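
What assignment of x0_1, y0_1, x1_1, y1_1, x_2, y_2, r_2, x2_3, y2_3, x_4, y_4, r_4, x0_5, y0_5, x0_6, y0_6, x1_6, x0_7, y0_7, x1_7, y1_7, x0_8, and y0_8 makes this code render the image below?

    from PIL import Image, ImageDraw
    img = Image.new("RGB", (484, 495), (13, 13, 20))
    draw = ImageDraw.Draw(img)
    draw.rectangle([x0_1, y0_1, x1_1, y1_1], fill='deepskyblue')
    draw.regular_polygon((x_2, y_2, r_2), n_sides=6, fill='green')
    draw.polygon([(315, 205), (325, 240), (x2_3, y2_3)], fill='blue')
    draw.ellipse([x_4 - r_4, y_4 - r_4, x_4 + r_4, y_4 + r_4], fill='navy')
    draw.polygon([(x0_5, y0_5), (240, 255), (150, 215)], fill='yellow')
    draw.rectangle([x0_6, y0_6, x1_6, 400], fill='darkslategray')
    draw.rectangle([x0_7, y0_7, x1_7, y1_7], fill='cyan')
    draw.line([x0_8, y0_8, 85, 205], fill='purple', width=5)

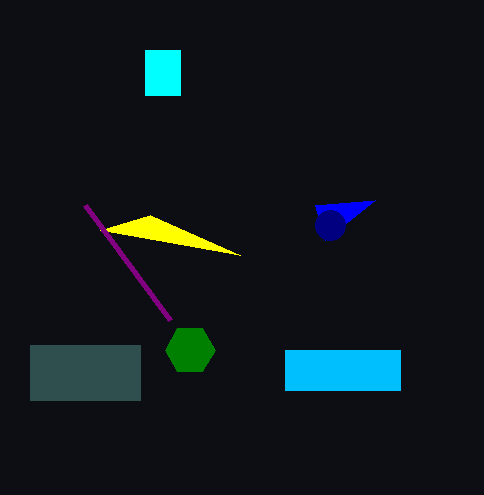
x0_1 = 285
y0_1 = 350
x1_1 = 400
y1_1 = 390
x_2 = 190
y_2 = 350
r_2 = 25
x2_3 = 375
y2_3 = 200
x_4 = 330
y_4 = 225
r_4 = 15
x0_5 = 100
y0_5 = 230
x0_6 = 30
y0_6 = 345
x1_6 = 140
x0_7 = 145
y0_7 = 50
x1_7 = 180
y1_7 = 95
x0_8 = 170
y0_8 = 320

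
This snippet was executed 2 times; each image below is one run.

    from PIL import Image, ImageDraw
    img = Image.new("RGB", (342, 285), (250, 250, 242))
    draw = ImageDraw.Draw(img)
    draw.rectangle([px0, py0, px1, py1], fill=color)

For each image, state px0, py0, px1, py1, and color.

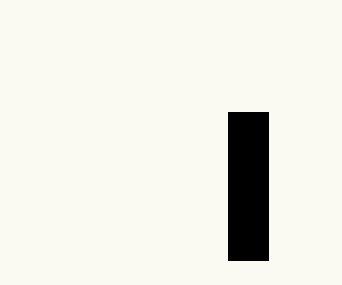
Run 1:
px0 = 228; py0 = 112; px1 = 268; py1 = 260; color = 'black'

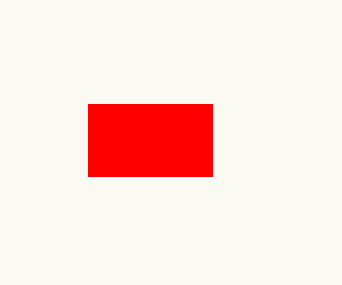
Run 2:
px0 = 88
py0 = 104
px1 = 212
py1 = 176
color = 'red'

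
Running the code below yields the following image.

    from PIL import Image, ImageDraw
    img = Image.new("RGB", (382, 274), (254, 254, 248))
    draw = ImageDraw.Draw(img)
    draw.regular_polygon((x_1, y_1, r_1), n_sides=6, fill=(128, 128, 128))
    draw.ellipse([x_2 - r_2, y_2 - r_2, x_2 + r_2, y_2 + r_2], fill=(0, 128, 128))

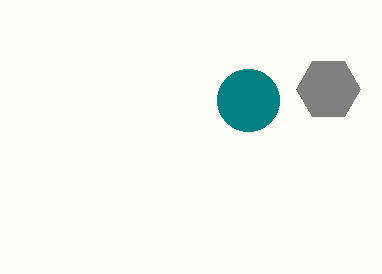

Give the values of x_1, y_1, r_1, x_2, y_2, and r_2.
x_1 = 328
y_1 = 89
r_1 = 32
x_2 = 248
y_2 = 100
r_2 = 31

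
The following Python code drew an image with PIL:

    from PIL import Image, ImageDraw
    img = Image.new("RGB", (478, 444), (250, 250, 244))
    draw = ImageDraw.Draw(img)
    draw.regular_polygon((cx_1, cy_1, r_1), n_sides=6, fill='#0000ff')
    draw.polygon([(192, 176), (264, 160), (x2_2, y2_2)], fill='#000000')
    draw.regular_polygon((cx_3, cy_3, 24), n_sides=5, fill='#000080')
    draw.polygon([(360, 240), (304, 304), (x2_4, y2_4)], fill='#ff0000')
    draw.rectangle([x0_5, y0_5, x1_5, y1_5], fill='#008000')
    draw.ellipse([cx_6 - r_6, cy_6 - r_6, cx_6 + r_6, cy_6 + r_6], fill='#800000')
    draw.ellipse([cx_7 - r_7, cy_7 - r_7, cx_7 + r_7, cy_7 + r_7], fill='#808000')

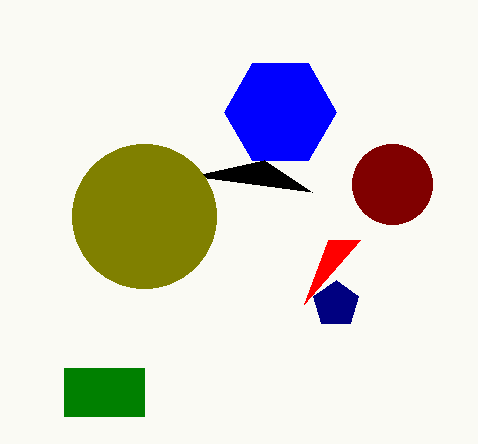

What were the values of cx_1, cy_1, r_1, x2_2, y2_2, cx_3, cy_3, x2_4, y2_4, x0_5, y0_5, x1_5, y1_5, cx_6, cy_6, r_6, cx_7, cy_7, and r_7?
cx_1 = 280; cy_1 = 112; r_1 = 56; x2_2 = 312; y2_2 = 192; cx_3 = 336; cy_3 = 304; x2_4 = 328; y2_4 = 240; x0_5 = 64; y0_5 = 368; x1_5 = 144; y1_5 = 416; cx_6 = 392; cy_6 = 184; r_6 = 40; cx_7 = 144; cy_7 = 216; r_7 = 72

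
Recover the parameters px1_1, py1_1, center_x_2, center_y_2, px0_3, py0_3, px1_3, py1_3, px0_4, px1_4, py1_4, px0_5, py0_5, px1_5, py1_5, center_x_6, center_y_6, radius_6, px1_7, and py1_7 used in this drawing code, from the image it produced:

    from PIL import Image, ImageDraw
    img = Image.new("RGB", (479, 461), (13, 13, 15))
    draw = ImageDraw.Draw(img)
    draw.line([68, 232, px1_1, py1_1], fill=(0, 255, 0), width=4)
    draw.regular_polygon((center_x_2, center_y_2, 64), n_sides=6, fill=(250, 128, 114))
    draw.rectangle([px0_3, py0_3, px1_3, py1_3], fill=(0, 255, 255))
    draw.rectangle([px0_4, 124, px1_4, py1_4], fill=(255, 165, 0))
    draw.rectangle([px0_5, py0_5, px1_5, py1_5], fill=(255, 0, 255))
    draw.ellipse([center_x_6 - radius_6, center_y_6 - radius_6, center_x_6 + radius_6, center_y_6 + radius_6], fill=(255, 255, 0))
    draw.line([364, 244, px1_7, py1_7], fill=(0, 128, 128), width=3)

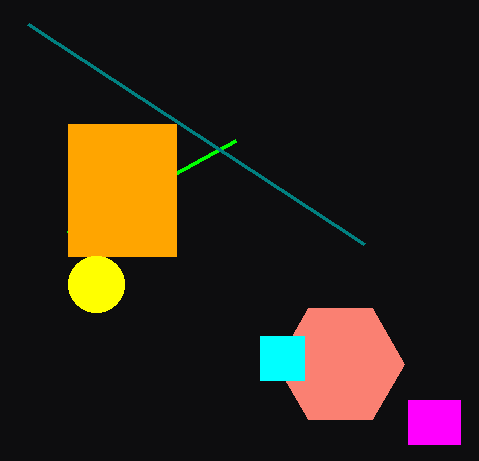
px1_1 = 236, py1_1 = 140, center_x_2 = 340, center_y_2 = 364, px0_3 = 260, py0_3 = 336, px1_3 = 304, py1_3 = 380, px0_4 = 68, px1_4 = 176, py1_4 = 256, px0_5 = 408, py0_5 = 400, px1_5 = 460, py1_5 = 444, center_x_6 = 96, center_y_6 = 284, radius_6 = 28, px1_7 = 28, py1_7 = 24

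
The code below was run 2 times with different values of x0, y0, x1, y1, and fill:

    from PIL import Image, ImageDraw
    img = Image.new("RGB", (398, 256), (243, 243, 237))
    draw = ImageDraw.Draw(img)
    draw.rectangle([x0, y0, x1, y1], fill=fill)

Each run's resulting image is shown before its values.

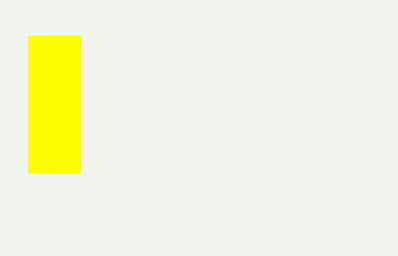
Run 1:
x0 = 28
y0 = 36
x1 = 80
y1 = 172
fill = 'yellow'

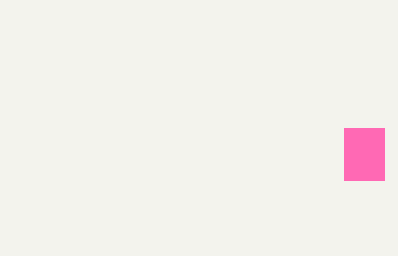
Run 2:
x0 = 344, y0 = 128, x1 = 384, y1 = 180, fill = 'hotpink'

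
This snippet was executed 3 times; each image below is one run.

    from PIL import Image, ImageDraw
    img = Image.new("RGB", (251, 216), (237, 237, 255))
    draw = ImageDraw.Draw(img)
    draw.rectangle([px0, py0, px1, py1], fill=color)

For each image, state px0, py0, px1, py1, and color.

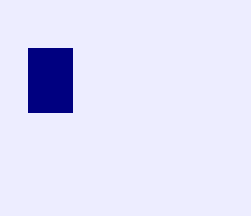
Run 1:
px0 = 28
py0 = 48
px1 = 72
py1 = 112
color = 'navy'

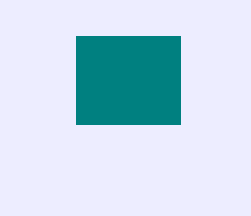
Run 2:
px0 = 76
py0 = 36
px1 = 180
py1 = 124
color = 'teal'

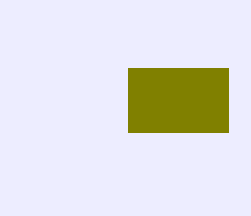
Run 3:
px0 = 128; py0 = 68; px1 = 228; py1 = 132; color = 'olive'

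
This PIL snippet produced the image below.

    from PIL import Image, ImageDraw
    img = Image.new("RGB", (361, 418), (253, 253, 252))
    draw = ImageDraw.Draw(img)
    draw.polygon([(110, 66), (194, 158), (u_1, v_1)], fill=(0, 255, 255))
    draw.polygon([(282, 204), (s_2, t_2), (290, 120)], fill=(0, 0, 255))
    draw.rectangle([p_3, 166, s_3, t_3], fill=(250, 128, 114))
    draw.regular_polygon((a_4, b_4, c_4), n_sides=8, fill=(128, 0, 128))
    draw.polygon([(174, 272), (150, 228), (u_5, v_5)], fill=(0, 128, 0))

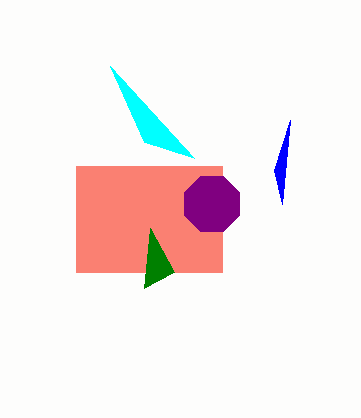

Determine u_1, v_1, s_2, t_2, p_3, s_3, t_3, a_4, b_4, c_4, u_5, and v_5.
u_1 = 144, v_1 = 142, s_2 = 274, t_2 = 170, p_3 = 76, s_3 = 222, t_3 = 272, a_4 = 212, b_4 = 204, c_4 = 30, u_5 = 144, v_5 = 288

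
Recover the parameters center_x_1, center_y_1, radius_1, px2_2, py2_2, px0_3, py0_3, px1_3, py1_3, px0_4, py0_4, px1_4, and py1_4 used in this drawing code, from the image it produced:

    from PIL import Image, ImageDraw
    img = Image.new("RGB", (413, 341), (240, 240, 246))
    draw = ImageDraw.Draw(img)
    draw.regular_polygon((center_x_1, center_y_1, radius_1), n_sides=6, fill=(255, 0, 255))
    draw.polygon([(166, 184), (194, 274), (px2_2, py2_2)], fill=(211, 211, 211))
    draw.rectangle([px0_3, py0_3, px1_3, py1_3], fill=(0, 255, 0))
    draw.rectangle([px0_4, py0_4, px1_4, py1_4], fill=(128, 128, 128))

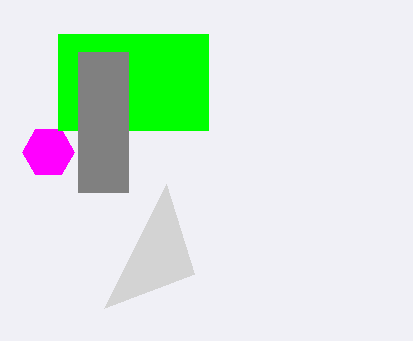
center_x_1 = 48; center_y_1 = 152; radius_1 = 26; px2_2 = 104; py2_2 = 308; px0_3 = 58; py0_3 = 34; px1_3 = 208; py1_3 = 130; px0_4 = 78; py0_4 = 52; px1_4 = 128; py1_4 = 192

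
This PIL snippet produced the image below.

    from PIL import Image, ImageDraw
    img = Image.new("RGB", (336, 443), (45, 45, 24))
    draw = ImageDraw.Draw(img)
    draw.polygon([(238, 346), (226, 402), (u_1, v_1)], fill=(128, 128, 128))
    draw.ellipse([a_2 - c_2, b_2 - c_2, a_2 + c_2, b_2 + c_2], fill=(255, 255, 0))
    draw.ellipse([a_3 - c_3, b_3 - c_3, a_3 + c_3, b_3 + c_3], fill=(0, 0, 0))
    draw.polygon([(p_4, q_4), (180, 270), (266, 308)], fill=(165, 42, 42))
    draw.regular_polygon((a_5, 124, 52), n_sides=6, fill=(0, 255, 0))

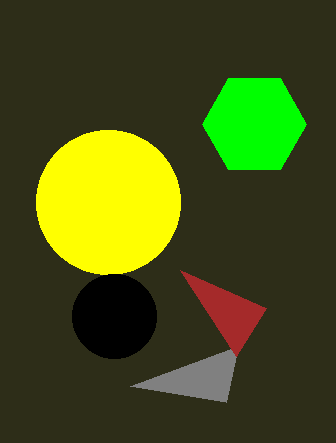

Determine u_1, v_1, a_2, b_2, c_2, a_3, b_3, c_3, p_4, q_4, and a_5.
u_1 = 130; v_1 = 386; a_2 = 108; b_2 = 202; c_2 = 72; a_3 = 114; b_3 = 316; c_3 = 42; p_4 = 236; q_4 = 356; a_5 = 254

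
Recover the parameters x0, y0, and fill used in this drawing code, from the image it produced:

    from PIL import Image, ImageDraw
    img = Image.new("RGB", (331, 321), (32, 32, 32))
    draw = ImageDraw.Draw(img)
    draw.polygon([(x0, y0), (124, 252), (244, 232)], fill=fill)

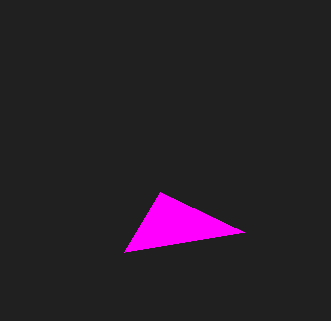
x0 = 160; y0 = 192; fill = 'magenta'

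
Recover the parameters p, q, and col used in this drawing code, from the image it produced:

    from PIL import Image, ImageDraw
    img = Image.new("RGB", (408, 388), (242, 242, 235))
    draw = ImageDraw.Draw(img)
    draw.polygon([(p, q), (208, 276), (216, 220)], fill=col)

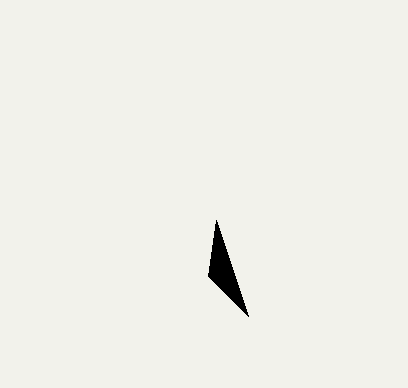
p = 248; q = 316; col = 'black'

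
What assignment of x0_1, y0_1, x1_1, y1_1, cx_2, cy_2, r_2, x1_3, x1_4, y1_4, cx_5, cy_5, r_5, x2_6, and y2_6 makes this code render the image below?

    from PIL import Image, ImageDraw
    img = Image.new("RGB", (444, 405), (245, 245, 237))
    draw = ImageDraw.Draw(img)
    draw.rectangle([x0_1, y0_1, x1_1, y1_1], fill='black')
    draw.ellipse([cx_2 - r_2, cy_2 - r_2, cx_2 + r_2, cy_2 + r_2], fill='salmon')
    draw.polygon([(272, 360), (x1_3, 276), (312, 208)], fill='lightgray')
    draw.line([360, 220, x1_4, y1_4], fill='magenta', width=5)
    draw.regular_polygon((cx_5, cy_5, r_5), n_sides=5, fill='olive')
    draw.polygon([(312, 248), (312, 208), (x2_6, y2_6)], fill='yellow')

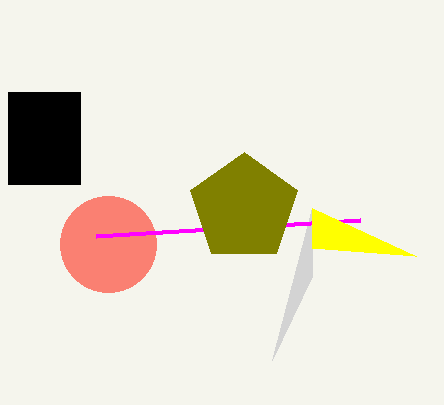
x0_1 = 8
y0_1 = 92
x1_1 = 80
y1_1 = 184
cx_2 = 108
cy_2 = 244
r_2 = 48
x1_3 = 312
x1_4 = 96
y1_4 = 236
cx_5 = 244
cy_5 = 208
r_5 = 56
x2_6 = 416
y2_6 = 256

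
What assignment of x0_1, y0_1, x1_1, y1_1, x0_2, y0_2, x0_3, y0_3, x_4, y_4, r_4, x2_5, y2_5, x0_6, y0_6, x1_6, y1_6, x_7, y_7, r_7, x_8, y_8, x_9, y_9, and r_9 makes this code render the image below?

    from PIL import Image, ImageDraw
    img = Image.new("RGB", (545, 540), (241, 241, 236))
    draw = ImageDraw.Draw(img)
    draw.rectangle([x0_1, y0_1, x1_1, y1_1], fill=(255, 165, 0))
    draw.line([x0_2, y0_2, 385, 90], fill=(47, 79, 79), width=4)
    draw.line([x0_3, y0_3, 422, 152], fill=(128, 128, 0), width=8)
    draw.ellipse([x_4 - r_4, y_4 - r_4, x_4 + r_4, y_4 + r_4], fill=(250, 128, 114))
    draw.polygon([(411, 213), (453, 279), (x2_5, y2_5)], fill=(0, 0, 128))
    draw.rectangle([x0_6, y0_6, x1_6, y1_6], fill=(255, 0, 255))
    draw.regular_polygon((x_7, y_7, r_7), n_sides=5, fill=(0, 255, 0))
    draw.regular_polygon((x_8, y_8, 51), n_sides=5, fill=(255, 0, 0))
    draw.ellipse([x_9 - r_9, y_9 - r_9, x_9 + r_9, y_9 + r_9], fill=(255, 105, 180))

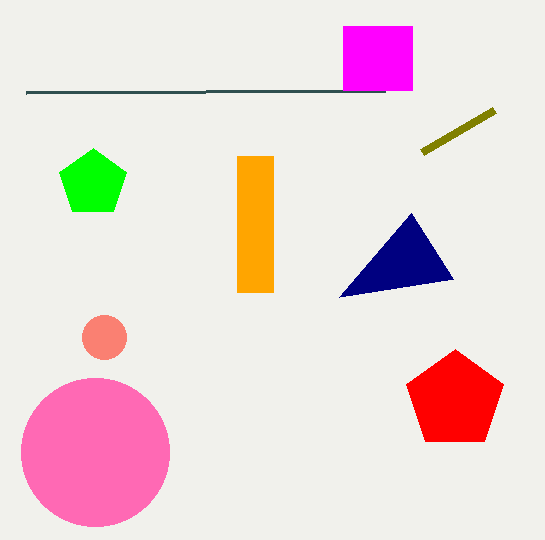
x0_1 = 237; y0_1 = 156; x1_1 = 273; y1_1 = 292; x0_2 = 26; y0_2 = 92; x0_3 = 494; y0_3 = 110; x_4 = 104; y_4 = 337; r_4 = 22; x2_5 = 339; y2_5 = 297; x0_6 = 343; y0_6 = 26; x1_6 = 412; y1_6 = 90; x_7 = 93; y_7 = 183; r_7 = 35; x_8 = 455; y_8 = 400; x_9 = 95; y_9 = 452; r_9 = 74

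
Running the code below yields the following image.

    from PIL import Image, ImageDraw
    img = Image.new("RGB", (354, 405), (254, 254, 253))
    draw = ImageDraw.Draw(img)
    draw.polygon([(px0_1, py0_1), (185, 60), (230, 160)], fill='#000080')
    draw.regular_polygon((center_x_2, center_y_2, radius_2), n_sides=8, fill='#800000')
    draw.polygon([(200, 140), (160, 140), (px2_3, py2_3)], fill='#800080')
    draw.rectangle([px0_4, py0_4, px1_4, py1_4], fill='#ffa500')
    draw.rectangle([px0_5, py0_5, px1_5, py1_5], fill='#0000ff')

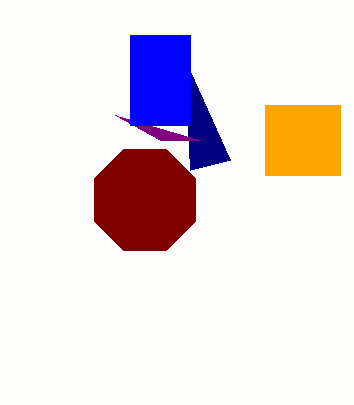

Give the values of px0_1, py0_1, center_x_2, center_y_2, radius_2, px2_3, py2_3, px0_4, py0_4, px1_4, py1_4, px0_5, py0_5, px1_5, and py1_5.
px0_1 = 190; py0_1 = 170; center_x_2 = 145; center_y_2 = 200; radius_2 = 55; px2_3 = 115; py2_3 = 115; px0_4 = 265; py0_4 = 105; px1_4 = 340; py1_4 = 175; px0_5 = 130; py0_5 = 35; px1_5 = 190; py1_5 = 125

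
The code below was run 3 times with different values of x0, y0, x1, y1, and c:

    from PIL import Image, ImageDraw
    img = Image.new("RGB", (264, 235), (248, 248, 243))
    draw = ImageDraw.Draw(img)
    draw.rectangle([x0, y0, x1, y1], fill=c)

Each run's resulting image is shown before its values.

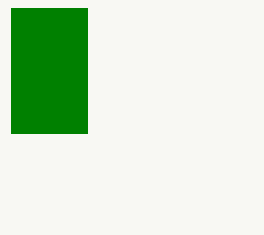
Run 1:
x0 = 11
y0 = 8
x1 = 87
y1 = 133
c = 'green'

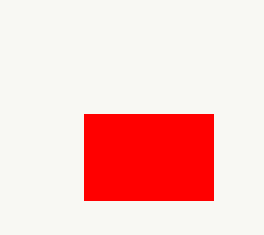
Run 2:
x0 = 84
y0 = 114
x1 = 213
y1 = 200
c = 'red'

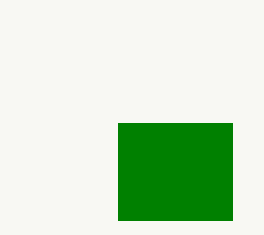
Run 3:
x0 = 118
y0 = 123
x1 = 232
y1 = 220
c = 'green'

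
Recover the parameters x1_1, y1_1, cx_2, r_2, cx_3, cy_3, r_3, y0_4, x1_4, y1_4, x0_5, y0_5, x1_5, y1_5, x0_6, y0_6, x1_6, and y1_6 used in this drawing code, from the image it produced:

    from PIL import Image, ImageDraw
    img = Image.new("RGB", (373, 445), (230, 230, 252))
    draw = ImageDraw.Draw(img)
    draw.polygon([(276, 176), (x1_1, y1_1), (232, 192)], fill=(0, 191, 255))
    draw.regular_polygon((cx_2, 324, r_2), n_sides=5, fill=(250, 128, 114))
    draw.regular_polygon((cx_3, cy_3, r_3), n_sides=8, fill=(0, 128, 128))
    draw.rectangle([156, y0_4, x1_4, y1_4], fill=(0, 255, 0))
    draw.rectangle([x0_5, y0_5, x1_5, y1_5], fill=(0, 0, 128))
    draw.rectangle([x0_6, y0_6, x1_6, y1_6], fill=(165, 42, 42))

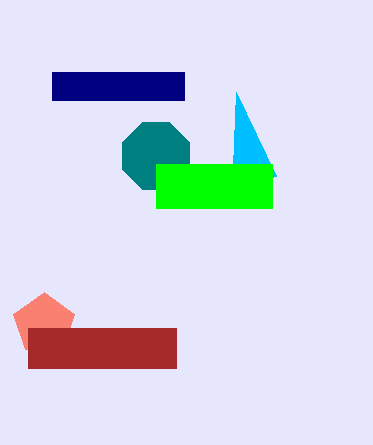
x1_1 = 236, y1_1 = 92, cx_2 = 44, r_2 = 32, cx_3 = 156, cy_3 = 156, r_3 = 36, y0_4 = 164, x1_4 = 272, y1_4 = 208, x0_5 = 52, y0_5 = 72, x1_5 = 184, y1_5 = 100, x0_6 = 28, y0_6 = 328, x1_6 = 176, y1_6 = 368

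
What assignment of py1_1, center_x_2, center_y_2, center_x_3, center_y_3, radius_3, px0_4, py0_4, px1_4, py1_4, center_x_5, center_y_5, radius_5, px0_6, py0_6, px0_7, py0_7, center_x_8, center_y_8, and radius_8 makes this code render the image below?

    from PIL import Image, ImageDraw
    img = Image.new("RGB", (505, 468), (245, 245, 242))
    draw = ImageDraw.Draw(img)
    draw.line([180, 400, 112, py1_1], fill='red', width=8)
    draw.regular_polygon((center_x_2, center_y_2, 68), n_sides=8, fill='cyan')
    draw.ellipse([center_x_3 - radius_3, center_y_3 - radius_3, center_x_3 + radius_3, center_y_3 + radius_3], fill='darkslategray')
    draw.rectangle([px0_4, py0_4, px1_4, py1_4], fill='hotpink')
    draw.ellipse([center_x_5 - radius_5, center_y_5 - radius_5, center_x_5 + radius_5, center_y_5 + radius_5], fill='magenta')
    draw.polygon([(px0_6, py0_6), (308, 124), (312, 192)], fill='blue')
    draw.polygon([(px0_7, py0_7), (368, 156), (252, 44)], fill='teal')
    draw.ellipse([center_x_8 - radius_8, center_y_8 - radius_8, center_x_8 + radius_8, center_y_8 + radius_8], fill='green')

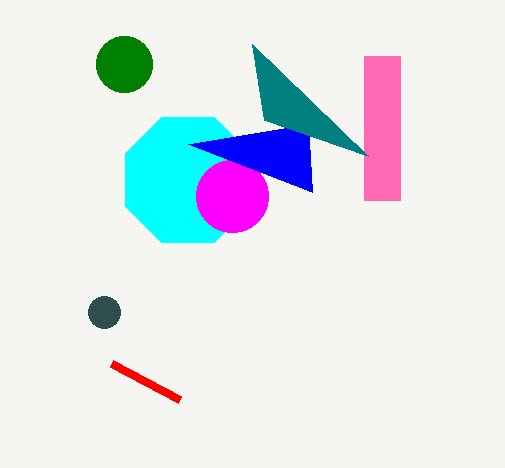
py1_1 = 364
center_x_2 = 188
center_y_2 = 180
center_x_3 = 104
center_y_3 = 312
radius_3 = 16
px0_4 = 364
py0_4 = 56
px1_4 = 400
py1_4 = 200
center_x_5 = 232
center_y_5 = 196
radius_5 = 36
px0_6 = 188
py0_6 = 144
px0_7 = 264
py0_7 = 120
center_x_8 = 124
center_y_8 = 64
radius_8 = 28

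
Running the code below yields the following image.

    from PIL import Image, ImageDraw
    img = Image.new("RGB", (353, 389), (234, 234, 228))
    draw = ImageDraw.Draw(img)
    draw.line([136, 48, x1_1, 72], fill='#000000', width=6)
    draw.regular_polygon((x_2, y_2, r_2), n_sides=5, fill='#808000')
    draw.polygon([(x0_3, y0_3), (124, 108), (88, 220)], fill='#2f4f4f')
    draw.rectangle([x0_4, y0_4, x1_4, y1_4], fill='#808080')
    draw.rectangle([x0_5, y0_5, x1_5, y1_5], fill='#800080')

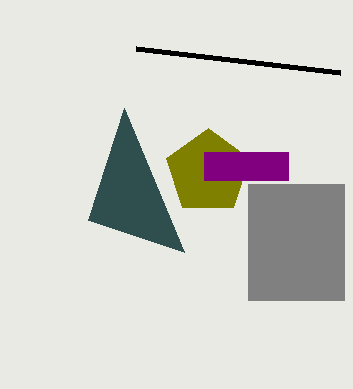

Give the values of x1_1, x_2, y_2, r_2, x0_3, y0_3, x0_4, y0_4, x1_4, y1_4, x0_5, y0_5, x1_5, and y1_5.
x1_1 = 340
x_2 = 208
y_2 = 172
r_2 = 44
x0_3 = 184
y0_3 = 252
x0_4 = 248
y0_4 = 184
x1_4 = 344
y1_4 = 300
x0_5 = 204
y0_5 = 152
x1_5 = 288
y1_5 = 180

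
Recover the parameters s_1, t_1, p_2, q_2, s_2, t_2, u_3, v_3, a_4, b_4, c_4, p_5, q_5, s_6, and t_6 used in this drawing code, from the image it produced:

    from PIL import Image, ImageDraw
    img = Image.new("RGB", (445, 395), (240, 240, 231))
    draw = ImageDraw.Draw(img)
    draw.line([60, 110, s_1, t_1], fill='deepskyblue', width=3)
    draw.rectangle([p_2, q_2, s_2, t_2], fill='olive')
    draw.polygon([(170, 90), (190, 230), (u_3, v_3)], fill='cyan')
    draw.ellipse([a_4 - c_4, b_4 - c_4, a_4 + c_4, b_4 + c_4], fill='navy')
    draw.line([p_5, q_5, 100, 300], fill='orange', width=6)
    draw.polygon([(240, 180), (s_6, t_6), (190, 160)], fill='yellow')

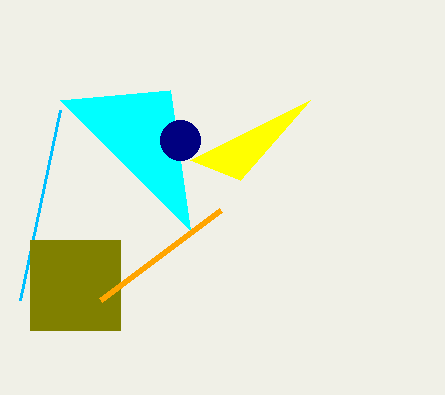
s_1 = 20, t_1 = 300, p_2 = 30, q_2 = 240, s_2 = 120, t_2 = 330, u_3 = 60, v_3 = 100, a_4 = 180, b_4 = 140, c_4 = 20, p_5 = 220, q_5 = 210, s_6 = 310, t_6 = 100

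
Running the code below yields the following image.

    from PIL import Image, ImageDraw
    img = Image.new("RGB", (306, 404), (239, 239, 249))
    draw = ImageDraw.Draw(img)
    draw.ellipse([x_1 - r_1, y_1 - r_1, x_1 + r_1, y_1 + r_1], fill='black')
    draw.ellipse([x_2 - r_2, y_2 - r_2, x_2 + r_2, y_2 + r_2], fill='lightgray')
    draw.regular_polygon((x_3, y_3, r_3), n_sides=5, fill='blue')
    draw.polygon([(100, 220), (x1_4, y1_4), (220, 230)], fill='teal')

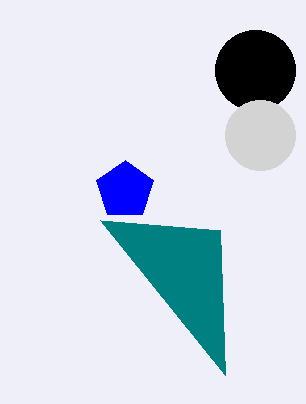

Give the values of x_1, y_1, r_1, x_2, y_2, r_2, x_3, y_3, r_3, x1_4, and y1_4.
x_1 = 255
y_1 = 70
r_1 = 40
x_2 = 260
y_2 = 135
r_2 = 35
x_3 = 125
y_3 = 190
r_3 = 30
x1_4 = 225
y1_4 = 375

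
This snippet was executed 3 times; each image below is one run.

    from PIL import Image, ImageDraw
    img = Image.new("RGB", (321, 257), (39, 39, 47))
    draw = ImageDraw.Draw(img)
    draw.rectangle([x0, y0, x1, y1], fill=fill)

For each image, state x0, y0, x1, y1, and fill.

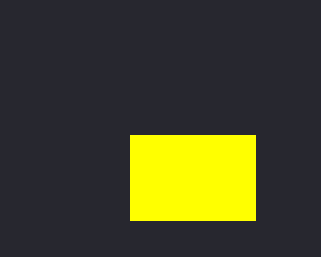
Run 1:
x0 = 130; y0 = 135; x1 = 255; y1 = 220; fill = 'yellow'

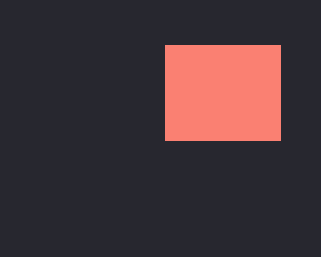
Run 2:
x0 = 165, y0 = 45, x1 = 280, y1 = 140, fill = 'salmon'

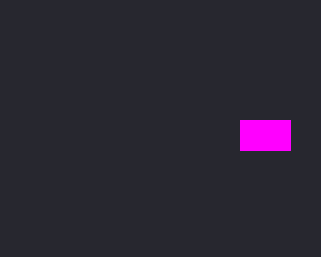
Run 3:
x0 = 240
y0 = 120
x1 = 290
y1 = 150
fill = 'magenta'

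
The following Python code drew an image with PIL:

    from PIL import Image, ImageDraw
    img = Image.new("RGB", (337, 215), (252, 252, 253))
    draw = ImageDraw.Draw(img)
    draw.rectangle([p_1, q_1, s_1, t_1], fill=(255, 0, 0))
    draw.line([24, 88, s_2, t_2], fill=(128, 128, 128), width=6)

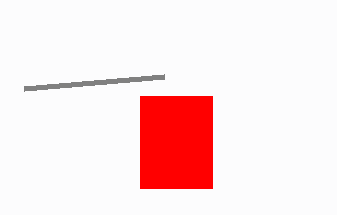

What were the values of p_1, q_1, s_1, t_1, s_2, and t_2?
p_1 = 140; q_1 = 96; s_1 = 212; t_1 = 188; s_2 = 164; t_2 = 76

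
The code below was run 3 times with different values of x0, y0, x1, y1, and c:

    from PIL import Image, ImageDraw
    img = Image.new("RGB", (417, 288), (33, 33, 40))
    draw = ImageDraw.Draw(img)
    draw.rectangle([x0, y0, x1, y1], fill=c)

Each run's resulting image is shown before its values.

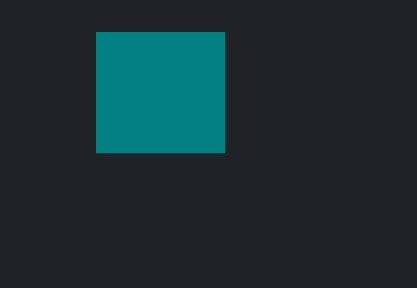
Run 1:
x0 = 96
y0 = 32
x1 = 224
y1 = 152
c = 'teal'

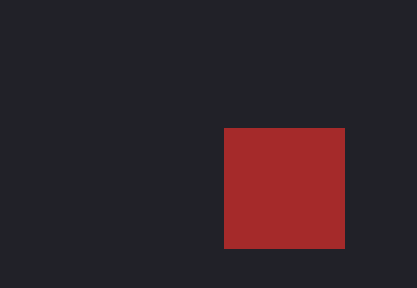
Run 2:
x0 = 224; y0 = 128; x1 = 344; y1 = 248; c = 'brown'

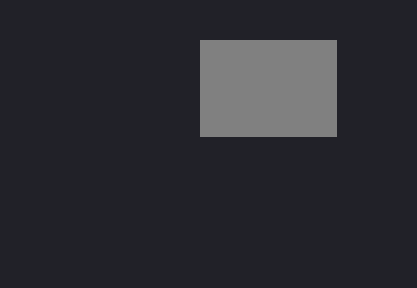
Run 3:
x0 = 200, y0 = 40, x1 = 336, y1 = 136, c = 'gray'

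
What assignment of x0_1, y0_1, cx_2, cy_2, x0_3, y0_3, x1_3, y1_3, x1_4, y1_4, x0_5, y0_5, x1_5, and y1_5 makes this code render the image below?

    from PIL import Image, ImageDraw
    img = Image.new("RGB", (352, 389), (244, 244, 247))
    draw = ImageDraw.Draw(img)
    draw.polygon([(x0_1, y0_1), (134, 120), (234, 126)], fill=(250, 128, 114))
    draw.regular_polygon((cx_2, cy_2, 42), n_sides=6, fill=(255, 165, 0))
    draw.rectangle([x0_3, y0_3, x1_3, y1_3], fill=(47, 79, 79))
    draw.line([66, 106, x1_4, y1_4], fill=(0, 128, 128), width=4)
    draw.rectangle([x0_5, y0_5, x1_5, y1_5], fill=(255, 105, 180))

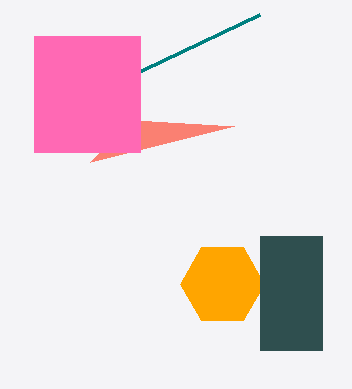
x0_1 = 90, y0_1 = 162, cx_2 = 222, cy_2 = 284, x0_3 = 260, y0_3 = 236, x1_3 = 322, y1_3 = 350, x1_4 = 260, y1_4 = 14, x0_5 = 34, y0_5 = 36, x1_5 = 140, y1_5 = 152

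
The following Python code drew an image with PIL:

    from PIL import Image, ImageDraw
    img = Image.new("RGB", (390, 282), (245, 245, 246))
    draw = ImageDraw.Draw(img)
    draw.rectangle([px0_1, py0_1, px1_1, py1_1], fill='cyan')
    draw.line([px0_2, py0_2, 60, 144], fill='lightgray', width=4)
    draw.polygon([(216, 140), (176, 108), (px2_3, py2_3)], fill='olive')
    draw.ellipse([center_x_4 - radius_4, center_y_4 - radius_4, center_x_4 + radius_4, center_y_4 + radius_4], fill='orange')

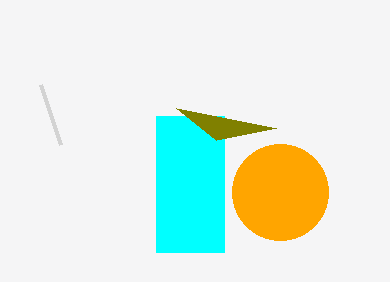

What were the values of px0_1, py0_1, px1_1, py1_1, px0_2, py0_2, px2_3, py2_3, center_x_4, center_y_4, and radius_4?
px0_1 = 156; py0_1 = 116; px1_1 = 224; py1_1 = 252; px0_2 = 40; py0_2 = 84; px2_3 = 276; py2_3 = 128; center_x_4 = 280; center_y_4 = 192; radius_4 = 48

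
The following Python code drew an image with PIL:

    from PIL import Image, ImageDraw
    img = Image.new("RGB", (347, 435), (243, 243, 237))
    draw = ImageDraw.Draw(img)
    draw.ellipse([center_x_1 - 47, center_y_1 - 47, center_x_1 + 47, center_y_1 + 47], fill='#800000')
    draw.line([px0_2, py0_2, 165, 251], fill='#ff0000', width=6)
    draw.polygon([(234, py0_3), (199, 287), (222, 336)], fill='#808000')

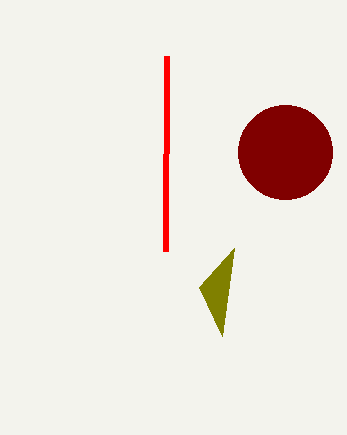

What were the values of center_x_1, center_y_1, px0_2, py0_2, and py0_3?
center_x_1 = 285
center_y_1 = 152
px0_2 = 166
py0_2 = 56
py0_3 = 248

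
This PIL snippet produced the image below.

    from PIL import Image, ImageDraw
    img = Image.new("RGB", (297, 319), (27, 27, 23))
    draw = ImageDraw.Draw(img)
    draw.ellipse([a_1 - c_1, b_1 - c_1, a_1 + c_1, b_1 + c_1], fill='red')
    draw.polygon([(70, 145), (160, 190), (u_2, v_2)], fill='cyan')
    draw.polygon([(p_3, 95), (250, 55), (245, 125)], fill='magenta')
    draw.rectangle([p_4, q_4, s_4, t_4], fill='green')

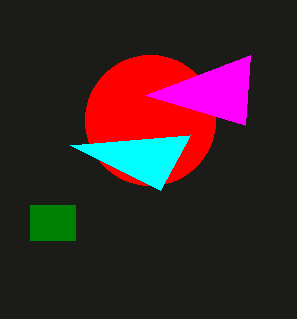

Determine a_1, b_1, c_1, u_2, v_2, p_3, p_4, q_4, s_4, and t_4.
a_1 = 150; b_1 = 120; c_1 = 65; u_2 = 190; v_2 = 135; p_3 = 145; p_4 = 30; q_4 = 205; s_4 = 75; t_4 = 240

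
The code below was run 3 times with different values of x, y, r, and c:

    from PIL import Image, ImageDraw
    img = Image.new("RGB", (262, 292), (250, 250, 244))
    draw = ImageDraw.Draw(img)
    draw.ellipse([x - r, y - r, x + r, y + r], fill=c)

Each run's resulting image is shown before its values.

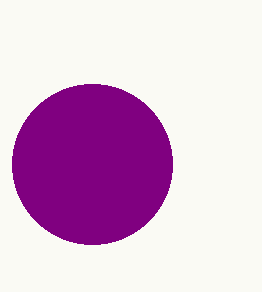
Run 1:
x = 92; y = 164; r = 80; c = 'purple'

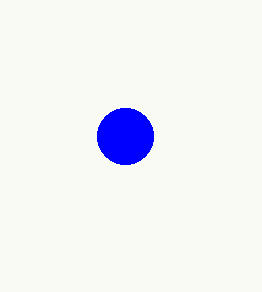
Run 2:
x = 125
y = 136
r = 28
c = 'blue'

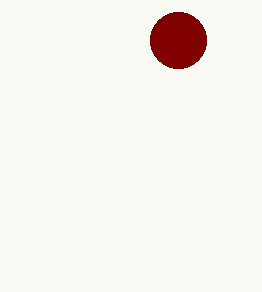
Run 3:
x = 178; y = 40; r = 28; c = 'maroon'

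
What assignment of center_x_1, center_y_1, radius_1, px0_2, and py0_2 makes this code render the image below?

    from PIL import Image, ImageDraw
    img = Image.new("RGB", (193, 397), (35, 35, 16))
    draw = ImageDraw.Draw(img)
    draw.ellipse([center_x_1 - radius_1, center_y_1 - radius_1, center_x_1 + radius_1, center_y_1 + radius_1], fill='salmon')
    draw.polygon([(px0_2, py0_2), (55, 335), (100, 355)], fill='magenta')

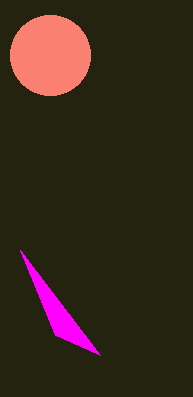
center_x_1 = 50, center_y_1 = 55, radius_1 = 40, px0_2 = 20, py0_2 = 250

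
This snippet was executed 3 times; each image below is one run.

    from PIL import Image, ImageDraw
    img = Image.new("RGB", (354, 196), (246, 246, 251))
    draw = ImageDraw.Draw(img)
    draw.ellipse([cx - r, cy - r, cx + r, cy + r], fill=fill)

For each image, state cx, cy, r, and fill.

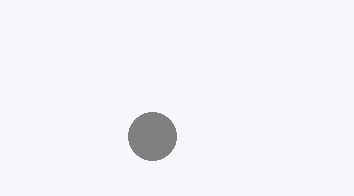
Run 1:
cx = 152, cy = 136, r = 24, fill = 'gray'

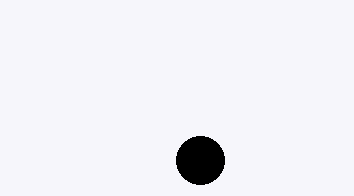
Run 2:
cx = 200
cy = 160
r = 24
fill = 'black'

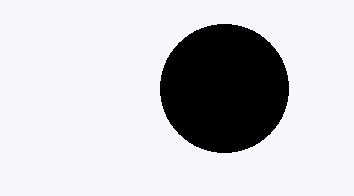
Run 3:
cx = 224, cy = 88, r = 64, fill = 'black'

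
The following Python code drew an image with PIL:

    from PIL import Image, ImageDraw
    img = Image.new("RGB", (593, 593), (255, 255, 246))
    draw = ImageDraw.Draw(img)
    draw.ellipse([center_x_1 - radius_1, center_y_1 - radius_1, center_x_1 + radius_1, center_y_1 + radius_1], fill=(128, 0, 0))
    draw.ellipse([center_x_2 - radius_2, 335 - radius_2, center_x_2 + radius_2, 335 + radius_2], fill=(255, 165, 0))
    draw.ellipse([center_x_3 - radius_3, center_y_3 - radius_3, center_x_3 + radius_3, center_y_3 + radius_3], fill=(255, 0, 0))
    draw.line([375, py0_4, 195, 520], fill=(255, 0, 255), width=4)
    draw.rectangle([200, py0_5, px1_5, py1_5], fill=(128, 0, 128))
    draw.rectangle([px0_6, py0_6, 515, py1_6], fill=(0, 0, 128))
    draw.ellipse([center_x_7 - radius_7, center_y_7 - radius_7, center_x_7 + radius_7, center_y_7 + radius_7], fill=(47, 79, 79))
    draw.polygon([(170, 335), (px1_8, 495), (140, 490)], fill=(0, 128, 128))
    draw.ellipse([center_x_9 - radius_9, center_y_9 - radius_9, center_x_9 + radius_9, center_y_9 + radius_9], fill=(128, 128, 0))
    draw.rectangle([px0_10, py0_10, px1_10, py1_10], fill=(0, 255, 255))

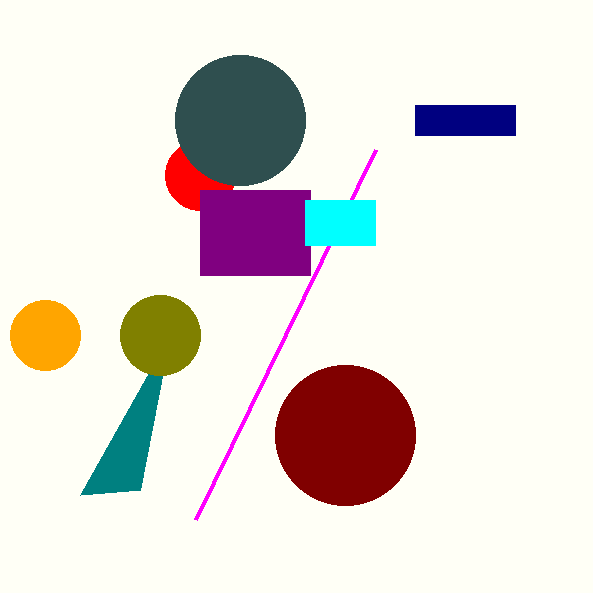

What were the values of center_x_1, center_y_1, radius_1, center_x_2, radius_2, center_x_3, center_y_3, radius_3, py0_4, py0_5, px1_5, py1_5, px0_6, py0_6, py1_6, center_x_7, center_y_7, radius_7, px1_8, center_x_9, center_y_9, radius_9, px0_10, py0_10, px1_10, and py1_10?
center_x_1 = 345, center_y_1 = 435, radius_1 = 70, center_x_2 = 45, radius_2 = 35, center_x_3 = 200, center_y_3 = 175, radius_3 = 35, py0_4 = 150, py0_5 = 190, px1_5 = 310, py1_5 = 275, px0_6 = 415, py0_6 = 105, py1_6 = 135, center_x_7 = 240, center_y_7 = 120, radius_7 = 65, px1_8 = 80, center_x_9 = 160, center_y_9 = 335, radius_9 = 40, px0_10 = 305, py0_10 = 200, px1_10 = 375, py1_10 = 245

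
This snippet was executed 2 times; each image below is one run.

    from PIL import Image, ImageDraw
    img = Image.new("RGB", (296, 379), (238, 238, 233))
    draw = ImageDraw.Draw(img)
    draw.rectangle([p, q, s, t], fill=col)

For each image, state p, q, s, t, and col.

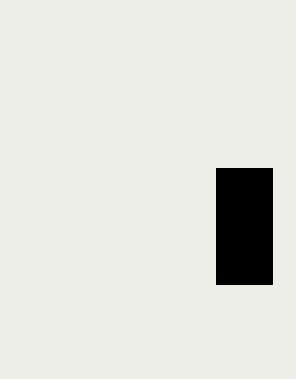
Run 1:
p = 216
q = 168
s = 272
t = 284
col = 'black'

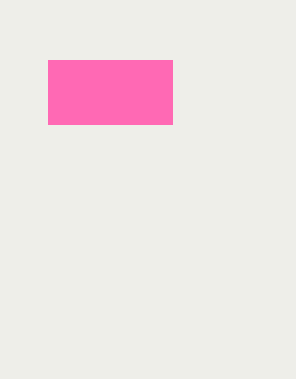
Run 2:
p = 48, q = 60, s = 172, t = 124, col = 'hotpink'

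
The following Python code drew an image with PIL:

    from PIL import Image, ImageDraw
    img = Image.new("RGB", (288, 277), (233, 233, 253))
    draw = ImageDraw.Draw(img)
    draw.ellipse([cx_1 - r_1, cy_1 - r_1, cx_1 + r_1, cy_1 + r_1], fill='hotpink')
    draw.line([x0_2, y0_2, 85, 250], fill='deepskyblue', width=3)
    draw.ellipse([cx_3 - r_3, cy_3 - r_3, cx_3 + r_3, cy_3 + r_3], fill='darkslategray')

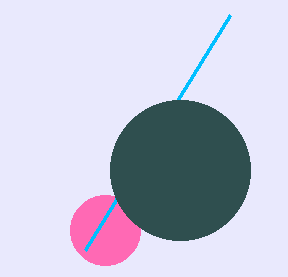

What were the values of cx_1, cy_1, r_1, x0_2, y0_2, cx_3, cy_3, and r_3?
cx_1 = 105; cy_1 = 230; r_1 = 35; x0_2 = 230; y0_2 = 15; cx_3 = 180; cy_3 = 170; r_3 = 70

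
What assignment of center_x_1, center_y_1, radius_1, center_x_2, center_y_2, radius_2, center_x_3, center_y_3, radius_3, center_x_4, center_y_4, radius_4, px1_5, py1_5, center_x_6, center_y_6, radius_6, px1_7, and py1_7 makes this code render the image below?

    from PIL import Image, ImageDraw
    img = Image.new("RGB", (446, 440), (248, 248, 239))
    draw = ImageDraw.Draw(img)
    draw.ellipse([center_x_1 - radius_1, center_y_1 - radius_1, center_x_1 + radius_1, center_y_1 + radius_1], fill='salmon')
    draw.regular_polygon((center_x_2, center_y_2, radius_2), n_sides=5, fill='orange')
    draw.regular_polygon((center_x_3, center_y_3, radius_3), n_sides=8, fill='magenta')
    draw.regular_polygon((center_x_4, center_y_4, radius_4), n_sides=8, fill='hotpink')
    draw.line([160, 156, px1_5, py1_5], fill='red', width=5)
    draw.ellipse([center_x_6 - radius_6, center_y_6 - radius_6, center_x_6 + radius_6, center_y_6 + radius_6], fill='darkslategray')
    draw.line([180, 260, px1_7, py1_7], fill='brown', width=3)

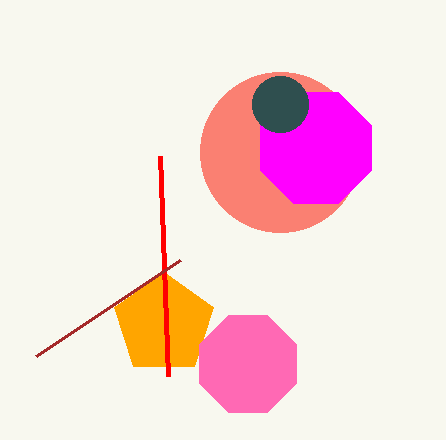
center_x_1 = 280
center_y_1 = 152
radius_1 = 80
center_x_2 = 164
center_y_2 = 324
radius_2 = 52
center_x_3 = 316
center_y_3 = 148
radius_3 = 60
center_x_4 = 248
center_y_4 = 364
radius_4 = 52
px1_5 = 168
py1_5 = 376
center_x_6 = 280
center_y_6 = 104
radius_6 = 28
px1_7 = 36
py1_7 = 356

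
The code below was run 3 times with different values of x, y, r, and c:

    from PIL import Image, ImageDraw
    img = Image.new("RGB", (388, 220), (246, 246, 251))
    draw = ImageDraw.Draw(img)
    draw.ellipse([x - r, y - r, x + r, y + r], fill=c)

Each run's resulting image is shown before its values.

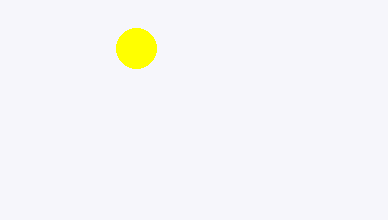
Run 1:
x = 136, y = 48, r = 20, c = 'yellow'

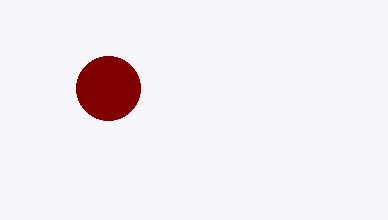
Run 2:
x = 108; y = 88; r = 32; c = 'maroon'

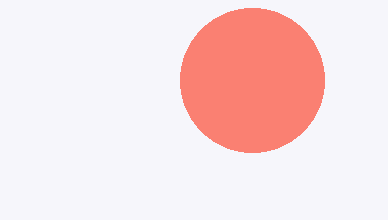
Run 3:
x = 252; y = 80; r = 72; c = 'salmon'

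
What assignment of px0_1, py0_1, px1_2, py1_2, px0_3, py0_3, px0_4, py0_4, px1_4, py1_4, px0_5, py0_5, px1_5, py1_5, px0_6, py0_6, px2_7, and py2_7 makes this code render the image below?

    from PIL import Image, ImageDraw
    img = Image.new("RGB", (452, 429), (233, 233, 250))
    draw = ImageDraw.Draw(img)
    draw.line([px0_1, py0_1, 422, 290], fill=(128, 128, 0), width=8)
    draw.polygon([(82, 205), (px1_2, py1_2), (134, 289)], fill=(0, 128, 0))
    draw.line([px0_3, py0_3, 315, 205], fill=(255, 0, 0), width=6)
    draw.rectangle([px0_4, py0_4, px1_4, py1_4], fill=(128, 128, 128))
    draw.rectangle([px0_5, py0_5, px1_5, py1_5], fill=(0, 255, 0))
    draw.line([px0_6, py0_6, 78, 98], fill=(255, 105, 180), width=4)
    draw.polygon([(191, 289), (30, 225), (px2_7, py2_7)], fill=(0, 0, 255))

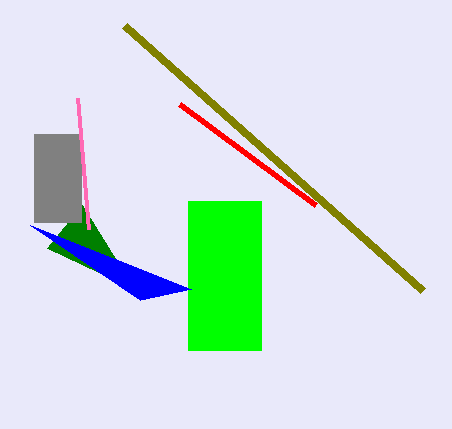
px0_1 = 124, py0_1 = 25, px1_2 = 47, py1_2 = 248, px0_3 = 179, py0_3 = 104, px0_4 = 34, py0_4 = 134, px1_4 = 81, py1_4 = 222, px0_5 = 188, py0_5 = 201, px1_5 = 261, py1_5 = 350, px0_6 = 89, py0_6 = 229, px2_7 = 140, py2_7 = 300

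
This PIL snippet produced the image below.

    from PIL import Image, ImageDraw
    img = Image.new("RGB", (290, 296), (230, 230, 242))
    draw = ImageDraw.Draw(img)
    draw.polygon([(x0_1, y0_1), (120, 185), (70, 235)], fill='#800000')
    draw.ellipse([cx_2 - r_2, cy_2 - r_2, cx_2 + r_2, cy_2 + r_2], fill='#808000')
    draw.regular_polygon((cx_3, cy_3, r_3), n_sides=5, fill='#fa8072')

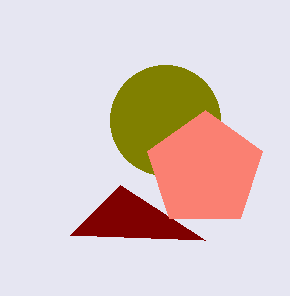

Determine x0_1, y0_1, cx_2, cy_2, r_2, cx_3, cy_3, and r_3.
x0_1 = 205; y0_1 = 240; cx_2 = 165; cy_2 = 120; r_2 = 55; cx_3 = 205; cy_3 = 170; r_3 = 60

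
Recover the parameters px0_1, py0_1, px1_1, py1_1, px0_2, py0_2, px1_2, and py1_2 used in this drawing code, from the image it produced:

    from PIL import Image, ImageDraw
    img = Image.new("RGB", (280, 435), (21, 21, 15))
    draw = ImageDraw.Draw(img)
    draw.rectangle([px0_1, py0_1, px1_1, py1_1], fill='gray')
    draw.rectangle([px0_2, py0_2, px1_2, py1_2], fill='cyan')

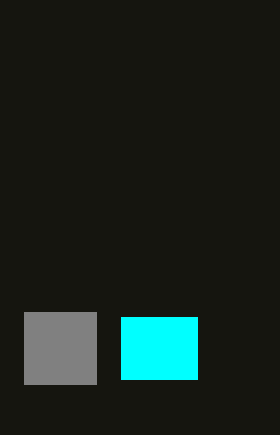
px0_1 = 24; py0_1 = 312; px1_1 = 96; py1_1 = 384; px0_2 = 121; py0_2 = 317; px1_2 = 197; py1_2 = 379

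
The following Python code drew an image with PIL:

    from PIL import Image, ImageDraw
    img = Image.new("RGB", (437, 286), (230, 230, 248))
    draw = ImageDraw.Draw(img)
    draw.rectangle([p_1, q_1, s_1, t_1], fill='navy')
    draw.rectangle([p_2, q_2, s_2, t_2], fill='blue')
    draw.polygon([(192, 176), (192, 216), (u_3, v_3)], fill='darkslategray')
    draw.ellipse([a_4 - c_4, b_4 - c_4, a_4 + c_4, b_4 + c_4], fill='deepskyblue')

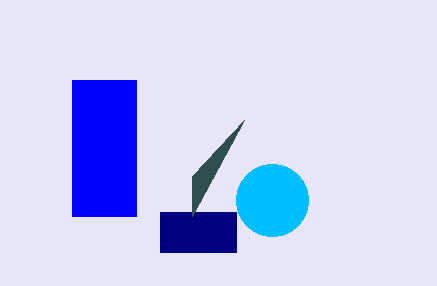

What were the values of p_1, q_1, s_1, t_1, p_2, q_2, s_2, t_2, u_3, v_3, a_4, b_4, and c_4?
p_1 = 160, q_1 = 212, s_1 = 236, t_1 = 252, p_2 = 72, q_2 = 80, s_2 = 136, t_2 = 216, u_3 = 244, v_3 = 120, a_4 = 272, b_4 = 200, c_4 = 36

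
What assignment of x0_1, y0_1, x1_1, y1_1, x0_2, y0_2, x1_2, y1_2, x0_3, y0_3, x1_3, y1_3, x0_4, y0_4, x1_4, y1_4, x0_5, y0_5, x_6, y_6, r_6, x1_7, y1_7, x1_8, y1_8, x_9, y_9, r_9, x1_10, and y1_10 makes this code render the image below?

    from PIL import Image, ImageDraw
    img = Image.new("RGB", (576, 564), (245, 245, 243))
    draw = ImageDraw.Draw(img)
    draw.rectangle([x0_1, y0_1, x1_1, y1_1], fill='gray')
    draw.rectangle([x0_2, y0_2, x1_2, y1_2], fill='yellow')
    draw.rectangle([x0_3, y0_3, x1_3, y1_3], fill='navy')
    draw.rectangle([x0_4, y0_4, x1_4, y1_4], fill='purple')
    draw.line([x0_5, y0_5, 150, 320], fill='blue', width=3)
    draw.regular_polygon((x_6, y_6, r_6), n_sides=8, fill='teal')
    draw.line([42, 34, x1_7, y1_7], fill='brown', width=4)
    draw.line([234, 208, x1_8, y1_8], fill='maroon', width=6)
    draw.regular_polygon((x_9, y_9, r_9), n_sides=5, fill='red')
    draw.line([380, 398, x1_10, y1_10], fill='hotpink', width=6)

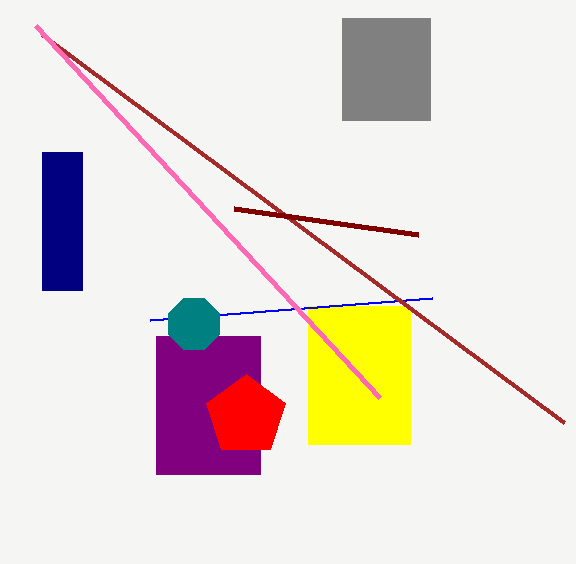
x0_1 = 342; y0_1 = 18; x1_1 = 430; y1_1 = 120; x0_2 = 308; y0_2 = 306; x1_2 = 410; y1_2 = 444; x0_3 = 42; y0_3 = 152; x1_3 = 82; y1_3 = 290; x0_4 = 156; y0_4 = 336; x1_4 = 260; y1_4 = 474; x0_5 = 432; y0_5 = 298; x_6 = 194; y_6 = 324; r_6 = 28; x1_7 = 564; y1_7 = 422; x1_8 = 418; y1_8 = 234; x_9 = 246; y_9 = 416; r_9 = 42; x1_10 = 36; y1_10 = 26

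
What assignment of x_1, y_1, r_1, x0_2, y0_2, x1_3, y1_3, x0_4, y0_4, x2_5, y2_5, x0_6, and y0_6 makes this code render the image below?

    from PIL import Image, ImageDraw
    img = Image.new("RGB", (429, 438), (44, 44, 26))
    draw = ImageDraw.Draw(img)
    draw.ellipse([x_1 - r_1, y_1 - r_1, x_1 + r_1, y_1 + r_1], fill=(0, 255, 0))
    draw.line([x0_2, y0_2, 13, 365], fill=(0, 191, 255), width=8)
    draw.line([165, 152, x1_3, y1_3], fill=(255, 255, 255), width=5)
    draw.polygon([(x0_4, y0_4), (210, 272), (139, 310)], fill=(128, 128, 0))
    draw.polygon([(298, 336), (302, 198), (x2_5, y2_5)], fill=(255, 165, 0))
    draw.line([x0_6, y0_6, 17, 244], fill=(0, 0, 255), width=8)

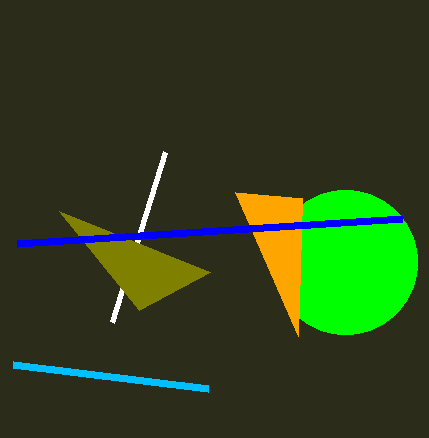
x_1 = 345; y_1 = 262; r_1 = 72; x0_2 = 208; y0_2 = 389; x1_3 = 112; y1_3 = 322; x0_4 = 59; y0_4 = 211; x2_5 = 235; y2_5 = 192; x0_6 = 402; y0_6 = 219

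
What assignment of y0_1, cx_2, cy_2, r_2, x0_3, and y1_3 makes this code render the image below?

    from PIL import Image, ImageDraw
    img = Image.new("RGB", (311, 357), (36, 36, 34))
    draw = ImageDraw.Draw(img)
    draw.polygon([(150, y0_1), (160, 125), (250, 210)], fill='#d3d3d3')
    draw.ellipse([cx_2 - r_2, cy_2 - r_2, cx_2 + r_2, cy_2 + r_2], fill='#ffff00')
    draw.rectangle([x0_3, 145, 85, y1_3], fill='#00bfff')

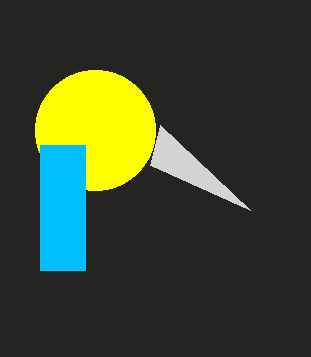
y0_1 = 165; cx_2 = 95; cy_2 = 130; r_2 = 60; x0_3 = 40; y1_3 = 270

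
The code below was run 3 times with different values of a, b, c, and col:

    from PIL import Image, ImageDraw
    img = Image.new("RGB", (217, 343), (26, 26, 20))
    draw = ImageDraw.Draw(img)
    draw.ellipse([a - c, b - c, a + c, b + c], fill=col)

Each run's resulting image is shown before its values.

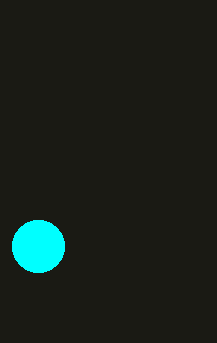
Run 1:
a = 38, b = 246, c = 26, col = 'cyan'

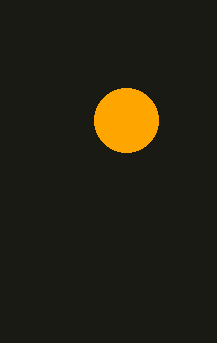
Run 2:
a = 126, b = 120, c = 32, col = 'orange'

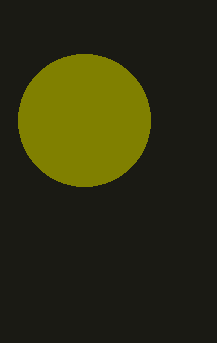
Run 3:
a = 84
b = 120
c = 66
col = 'olive'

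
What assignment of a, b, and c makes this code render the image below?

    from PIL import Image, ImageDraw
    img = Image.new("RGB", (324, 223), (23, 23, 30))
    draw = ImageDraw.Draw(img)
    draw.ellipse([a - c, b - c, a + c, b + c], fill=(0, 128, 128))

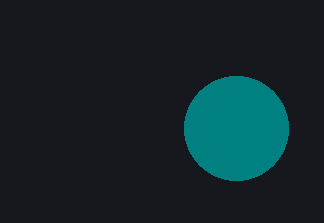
a = 236, b = 128, c = 52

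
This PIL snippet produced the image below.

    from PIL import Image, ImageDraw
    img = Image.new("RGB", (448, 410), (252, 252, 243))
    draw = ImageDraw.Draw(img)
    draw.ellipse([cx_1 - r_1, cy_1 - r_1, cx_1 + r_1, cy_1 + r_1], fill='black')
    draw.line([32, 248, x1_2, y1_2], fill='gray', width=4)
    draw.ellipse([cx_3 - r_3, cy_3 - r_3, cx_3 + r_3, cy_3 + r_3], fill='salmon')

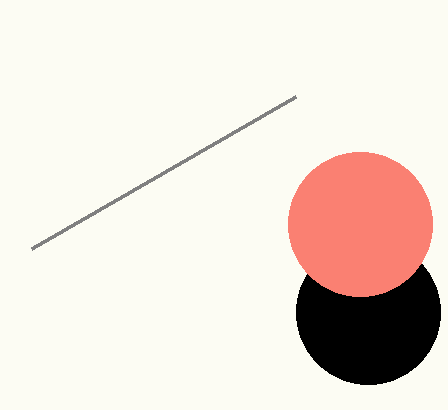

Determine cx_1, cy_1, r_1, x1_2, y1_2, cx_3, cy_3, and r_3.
cx_1 = 368, cy_1 = 312, r_1 = 72, x1_2 = 296, y1_2 = 96, cx_3 = 360, cy_3 = 224, r_3 = 72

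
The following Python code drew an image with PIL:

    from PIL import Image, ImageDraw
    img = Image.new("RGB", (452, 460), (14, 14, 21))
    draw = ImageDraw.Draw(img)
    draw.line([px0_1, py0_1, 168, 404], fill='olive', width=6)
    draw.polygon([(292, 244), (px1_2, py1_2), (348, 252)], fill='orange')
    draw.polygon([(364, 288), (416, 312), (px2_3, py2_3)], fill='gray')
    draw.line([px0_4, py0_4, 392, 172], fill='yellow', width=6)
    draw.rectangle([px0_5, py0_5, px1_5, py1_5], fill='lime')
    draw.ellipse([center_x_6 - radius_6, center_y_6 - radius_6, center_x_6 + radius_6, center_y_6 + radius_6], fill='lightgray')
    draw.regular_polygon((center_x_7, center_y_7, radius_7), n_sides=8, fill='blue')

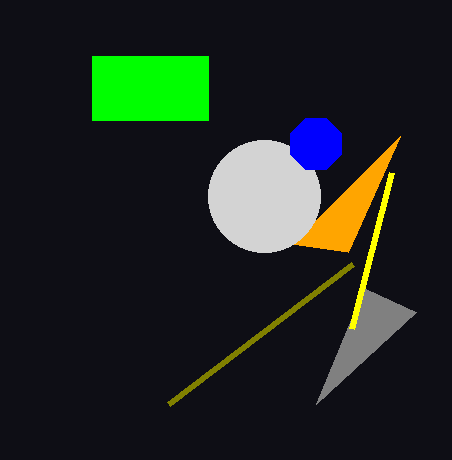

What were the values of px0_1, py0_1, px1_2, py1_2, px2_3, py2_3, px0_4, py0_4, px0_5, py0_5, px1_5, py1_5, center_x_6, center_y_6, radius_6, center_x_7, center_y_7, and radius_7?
px0_1 = 352; py0_1 = 264; px1_2 = 400; py1_2 = 136; px2_3 = 316; py2_3 = 404; px0_4 = 352; py0_4 = 328; px0_5 = 92; py0_5 = 56; px1_5 = 208; py1_5 = 120; center_x_6 = 264; center_y_6 = 196; radius_6 = 56; center_x_7 = 316; center_y_7 = 144; radius_7 = 28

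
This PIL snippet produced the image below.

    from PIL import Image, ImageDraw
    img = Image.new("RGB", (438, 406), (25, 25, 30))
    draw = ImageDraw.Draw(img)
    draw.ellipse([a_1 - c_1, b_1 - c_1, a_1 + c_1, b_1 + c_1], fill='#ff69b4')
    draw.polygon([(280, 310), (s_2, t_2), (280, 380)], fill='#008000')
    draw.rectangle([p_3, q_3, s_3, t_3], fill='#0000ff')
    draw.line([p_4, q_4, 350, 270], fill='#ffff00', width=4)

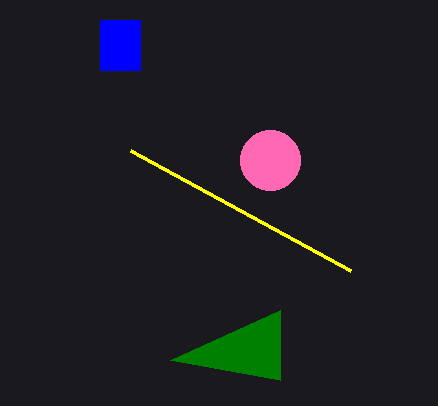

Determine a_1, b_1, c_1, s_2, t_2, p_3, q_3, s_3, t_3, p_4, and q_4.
a_1 = 270
b_1 = 160
c_1 = 30
s_2 = 170
t_2 = 360
p_3 = 100
q_3 = 20
s_3 = 140
t_3 = 70
p_4 = 130
q_4 = 150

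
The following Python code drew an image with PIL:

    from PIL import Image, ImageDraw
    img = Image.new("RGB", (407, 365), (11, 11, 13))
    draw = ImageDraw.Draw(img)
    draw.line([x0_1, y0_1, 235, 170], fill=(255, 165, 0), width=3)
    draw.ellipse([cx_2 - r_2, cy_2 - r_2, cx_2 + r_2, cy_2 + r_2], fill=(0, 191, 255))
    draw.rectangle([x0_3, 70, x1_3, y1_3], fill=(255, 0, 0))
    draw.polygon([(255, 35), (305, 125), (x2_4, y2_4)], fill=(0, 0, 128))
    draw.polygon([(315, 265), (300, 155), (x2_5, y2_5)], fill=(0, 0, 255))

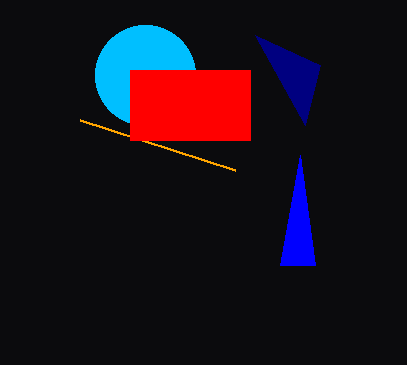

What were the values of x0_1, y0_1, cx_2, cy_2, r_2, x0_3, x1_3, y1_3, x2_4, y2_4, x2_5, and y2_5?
x0_1 = 80
y0_1 = 120
cx_2 = 145
cy_2 = 75
r_2 = 50
x0_3 = 130
x1_3 = 250
y1_3 = 140
x2_4 = 320
y2_4 = 65
x2_5 = 280
y2_5 = 265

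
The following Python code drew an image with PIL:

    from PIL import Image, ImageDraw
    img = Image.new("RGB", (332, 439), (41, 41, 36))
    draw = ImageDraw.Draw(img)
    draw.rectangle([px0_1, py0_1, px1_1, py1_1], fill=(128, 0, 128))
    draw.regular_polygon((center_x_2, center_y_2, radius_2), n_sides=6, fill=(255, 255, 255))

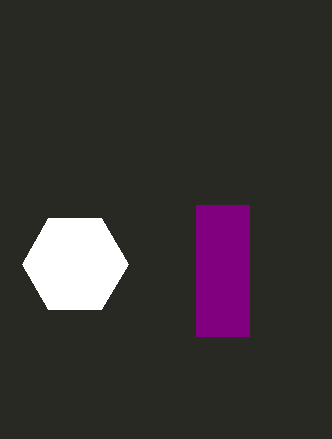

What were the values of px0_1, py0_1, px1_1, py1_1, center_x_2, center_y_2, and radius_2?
px0_1 = 196; py0_1 = 205; px1_1 = 249; py1_1 = 336; center_x_2 = 75; center_y_2 = 264; radius_2 = 53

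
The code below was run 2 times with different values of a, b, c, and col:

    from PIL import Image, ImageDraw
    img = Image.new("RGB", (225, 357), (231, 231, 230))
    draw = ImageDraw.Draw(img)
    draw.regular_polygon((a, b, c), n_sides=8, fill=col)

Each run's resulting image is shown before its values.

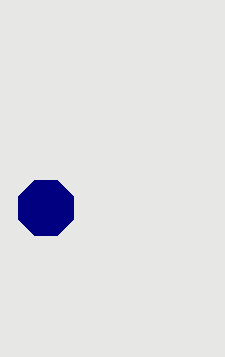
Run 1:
a = 46, b = 208, c = 30, col = 'navy'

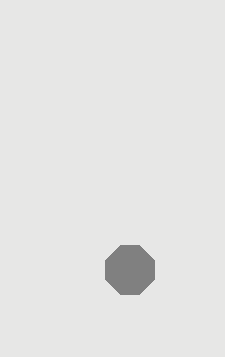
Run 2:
a = 130; b = 270; c = 26; col = 'gray'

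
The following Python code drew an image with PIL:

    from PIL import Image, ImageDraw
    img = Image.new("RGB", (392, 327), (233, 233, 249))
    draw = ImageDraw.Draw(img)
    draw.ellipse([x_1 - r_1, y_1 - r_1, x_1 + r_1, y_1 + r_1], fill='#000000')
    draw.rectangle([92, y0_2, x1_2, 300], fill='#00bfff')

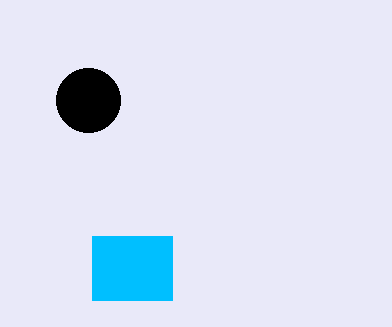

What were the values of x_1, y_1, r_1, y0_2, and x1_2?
x_1 = 88; y_1 = 100; r_1 = 32; y0_2 = 236; x1_2 = 172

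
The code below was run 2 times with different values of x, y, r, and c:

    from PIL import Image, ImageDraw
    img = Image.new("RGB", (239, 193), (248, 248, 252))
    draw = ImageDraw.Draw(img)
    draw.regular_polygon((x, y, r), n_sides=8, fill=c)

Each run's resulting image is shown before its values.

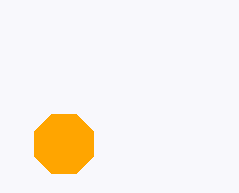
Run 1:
x = 64
y = 144
r = 32
c = 'orange'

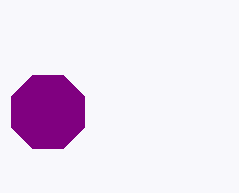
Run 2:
x = 48
y = 112
r = 40
c = 'purple'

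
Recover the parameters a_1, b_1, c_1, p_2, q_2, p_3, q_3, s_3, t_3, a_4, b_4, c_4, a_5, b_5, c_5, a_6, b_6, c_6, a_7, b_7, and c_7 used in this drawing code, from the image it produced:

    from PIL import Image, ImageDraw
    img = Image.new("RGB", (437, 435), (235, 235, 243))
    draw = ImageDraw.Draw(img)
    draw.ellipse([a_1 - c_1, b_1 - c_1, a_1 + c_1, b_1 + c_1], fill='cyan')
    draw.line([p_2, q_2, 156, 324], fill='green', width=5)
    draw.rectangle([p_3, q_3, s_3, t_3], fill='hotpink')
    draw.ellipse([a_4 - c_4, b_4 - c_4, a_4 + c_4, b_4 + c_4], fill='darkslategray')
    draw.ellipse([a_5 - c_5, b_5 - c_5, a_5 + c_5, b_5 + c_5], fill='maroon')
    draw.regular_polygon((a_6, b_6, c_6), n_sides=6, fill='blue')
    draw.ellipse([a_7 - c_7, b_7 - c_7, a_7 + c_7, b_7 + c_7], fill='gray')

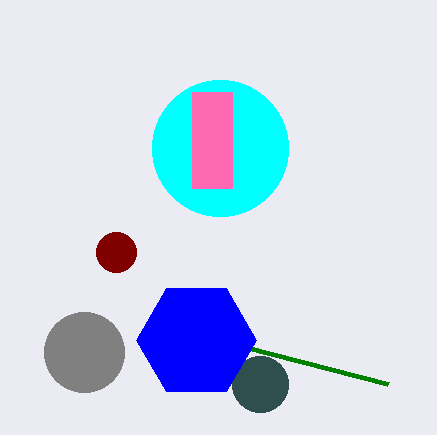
a_1 = 220
b_1 = 148
c_1 = 68
p_2 = 388
q_2 = 384
p_3 = 192
q_3 = 92
s_3 = 232
t_3 = 188
a_4 = 260
b_4 = 384
c_4 = 28
a_5 = 116
b_5 = 252
c_5 = 20
a_6 = 196
b_6 = 340
c_6 = 60
a_7 = 84
b_7 = 352
c_7 = 40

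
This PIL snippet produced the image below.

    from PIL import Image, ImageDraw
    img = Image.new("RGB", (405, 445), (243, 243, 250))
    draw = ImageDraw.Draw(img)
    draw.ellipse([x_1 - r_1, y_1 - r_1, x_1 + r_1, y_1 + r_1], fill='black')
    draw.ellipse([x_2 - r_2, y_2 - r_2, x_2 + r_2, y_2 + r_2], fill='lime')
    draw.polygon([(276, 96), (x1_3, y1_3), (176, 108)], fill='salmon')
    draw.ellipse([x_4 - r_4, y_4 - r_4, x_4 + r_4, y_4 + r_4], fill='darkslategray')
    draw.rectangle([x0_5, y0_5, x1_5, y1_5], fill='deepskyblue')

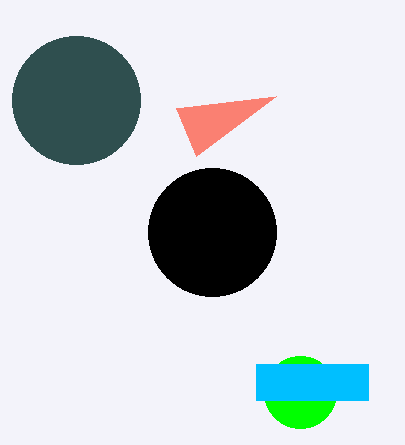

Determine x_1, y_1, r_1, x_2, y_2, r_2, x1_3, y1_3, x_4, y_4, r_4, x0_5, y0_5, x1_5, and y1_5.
x_1 = 212
y_1 = 232
r_1 = 64
x_2 = 300
y_2 = 392
r_2 = 36
x1_3 = 196
y1_3 = 156
x_4 = 76
y_4 = 100
r_4 = 64
x0_5 = 256
y0_5 = 364
x1_5 = 368
y1_5 = 400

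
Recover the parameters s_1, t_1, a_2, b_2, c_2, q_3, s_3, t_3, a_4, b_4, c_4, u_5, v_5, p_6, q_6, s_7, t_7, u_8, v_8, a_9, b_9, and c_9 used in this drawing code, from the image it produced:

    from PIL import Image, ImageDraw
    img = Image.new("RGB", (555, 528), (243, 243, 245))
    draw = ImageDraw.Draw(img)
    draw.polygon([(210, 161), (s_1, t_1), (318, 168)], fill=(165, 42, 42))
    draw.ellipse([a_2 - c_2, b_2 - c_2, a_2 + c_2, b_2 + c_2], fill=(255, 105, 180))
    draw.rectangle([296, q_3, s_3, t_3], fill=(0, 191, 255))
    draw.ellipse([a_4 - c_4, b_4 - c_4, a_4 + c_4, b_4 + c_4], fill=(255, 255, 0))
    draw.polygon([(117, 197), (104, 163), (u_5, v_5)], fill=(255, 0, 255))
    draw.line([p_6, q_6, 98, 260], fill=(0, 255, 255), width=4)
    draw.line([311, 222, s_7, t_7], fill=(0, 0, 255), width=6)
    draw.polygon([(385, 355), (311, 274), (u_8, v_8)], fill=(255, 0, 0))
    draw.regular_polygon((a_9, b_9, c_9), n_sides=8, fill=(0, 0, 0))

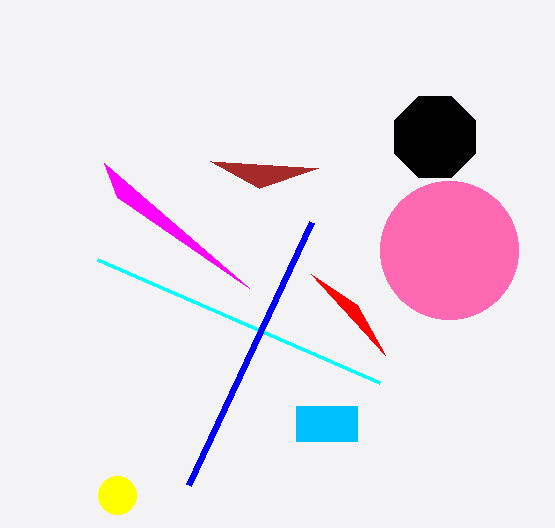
s_1 = 259; t_1 = 188; a_2 = 449; b_2 = 250; c_2 = 69; q_3 = 406; s_3 = 357; t_3 = 441; a_4 = 117; b_4 = 495; c_4 = 19; u_5 = 249; v_5 = 288; p_6 = 380; q_6 = 383; s_7 = 188; t_7 = 485; u_8 = 357; v_8 = 305; a_9 = 435; b_9 = 137; c_9 = 44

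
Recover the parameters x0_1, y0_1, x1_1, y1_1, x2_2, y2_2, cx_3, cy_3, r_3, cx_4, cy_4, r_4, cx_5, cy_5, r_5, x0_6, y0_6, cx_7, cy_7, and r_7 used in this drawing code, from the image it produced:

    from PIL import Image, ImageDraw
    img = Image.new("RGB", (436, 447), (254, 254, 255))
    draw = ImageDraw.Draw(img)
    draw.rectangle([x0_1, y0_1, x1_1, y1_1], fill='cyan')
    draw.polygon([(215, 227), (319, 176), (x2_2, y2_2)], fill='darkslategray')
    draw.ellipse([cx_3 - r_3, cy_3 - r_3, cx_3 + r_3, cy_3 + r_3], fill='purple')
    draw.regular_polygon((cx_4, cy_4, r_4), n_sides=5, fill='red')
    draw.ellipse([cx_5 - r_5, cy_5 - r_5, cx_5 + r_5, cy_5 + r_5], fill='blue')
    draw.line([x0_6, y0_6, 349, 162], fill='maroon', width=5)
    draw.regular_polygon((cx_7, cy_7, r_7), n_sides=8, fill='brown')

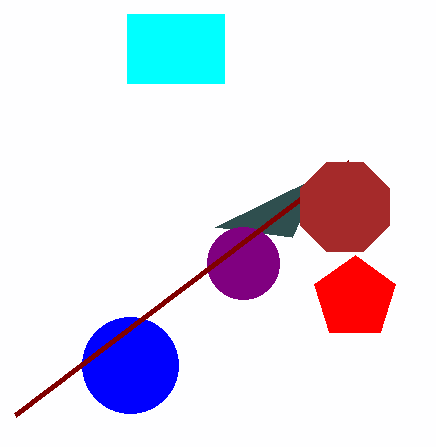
x0_1 = 127, y0_1 = 14, x1_1 = 224, y1_1 = 83, x2_2 = 292, y2_2 = 237, cx_3 = 243, cy_3 = 263, r_3 = 36, cx_4 = 355, cy_4 = 298, r_4 = 43, cx_5 = 130, cy_5 = 365, r_5 = 48, x0_6 = 15, y0_6 = 415, cx_7 = 345, cy_7 = 207, r_7 = 48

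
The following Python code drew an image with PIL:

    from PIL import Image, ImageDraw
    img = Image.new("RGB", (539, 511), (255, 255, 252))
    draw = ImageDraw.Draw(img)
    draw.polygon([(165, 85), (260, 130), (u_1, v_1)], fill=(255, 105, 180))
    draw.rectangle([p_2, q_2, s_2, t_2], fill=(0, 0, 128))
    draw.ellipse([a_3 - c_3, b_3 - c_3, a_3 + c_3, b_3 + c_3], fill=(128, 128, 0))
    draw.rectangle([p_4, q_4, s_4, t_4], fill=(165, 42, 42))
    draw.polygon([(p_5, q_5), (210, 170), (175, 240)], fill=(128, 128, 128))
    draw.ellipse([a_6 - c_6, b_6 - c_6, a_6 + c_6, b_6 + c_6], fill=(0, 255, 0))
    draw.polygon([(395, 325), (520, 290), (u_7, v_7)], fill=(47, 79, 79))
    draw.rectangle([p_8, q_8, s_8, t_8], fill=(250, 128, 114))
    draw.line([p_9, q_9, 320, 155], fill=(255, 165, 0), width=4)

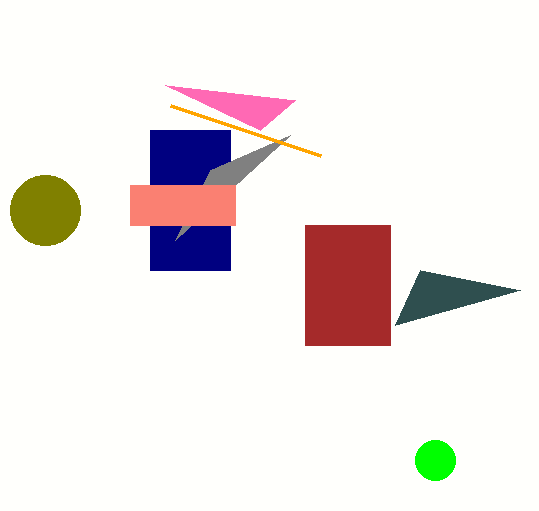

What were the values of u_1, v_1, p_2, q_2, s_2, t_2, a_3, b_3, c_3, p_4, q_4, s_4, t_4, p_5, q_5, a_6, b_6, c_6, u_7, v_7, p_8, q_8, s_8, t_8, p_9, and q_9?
u_1 = 295; v_1 = 100; p_2 = 150; q_2 = 130; s_2 = 230; t_2 = 270; a_3 = 45; b_3 = 210; c_3 = 35; p_4 = 305; q_4 = 225; s_4 = 390; t_4 = 345; p_5 = 290; q_5 = 135; a_6 = 435; b_6 = 460; c_6 = 20; u_7 = 420; v_7 = 270; p_8 = 130; q_8 = 185; s_8 = 235; t_8 = 225; p_9 = 170; q_9 = 105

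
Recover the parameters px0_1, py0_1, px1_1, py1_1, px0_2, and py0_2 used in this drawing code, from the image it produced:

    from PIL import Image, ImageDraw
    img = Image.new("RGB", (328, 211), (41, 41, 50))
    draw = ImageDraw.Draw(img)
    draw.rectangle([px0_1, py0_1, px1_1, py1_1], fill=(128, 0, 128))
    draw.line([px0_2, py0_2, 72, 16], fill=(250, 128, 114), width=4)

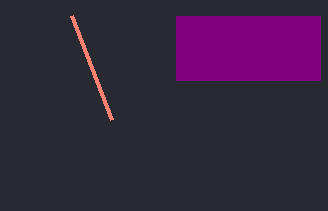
px0_1 = 176; py0_1 = 16; px1_1 = 320; py1_1 = 80; px0_2 = 112; py0_2 = 120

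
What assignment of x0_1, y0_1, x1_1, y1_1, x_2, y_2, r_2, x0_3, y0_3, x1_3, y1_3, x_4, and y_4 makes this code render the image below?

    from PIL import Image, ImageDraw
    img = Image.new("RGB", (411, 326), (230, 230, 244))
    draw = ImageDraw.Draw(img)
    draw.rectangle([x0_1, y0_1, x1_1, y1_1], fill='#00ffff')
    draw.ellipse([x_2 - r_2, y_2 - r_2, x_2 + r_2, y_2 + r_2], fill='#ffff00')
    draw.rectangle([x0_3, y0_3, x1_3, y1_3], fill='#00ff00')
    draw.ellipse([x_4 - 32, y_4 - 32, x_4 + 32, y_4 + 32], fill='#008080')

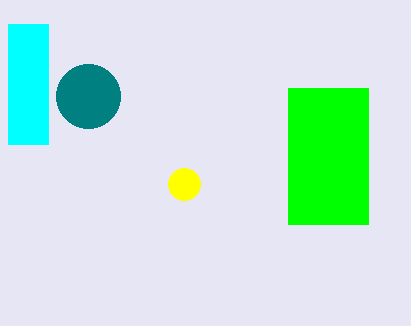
x0_1 = 8; y0_1 = 24; x1_1 = 48; y1_1 = 144; x_2 = 184; y_2 = 184; r_2 = 16; x0_3 = 288; y0_3 = 88; x1_3 = 368; y1_3 = 224; x_4 = 88; y_4 = 96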